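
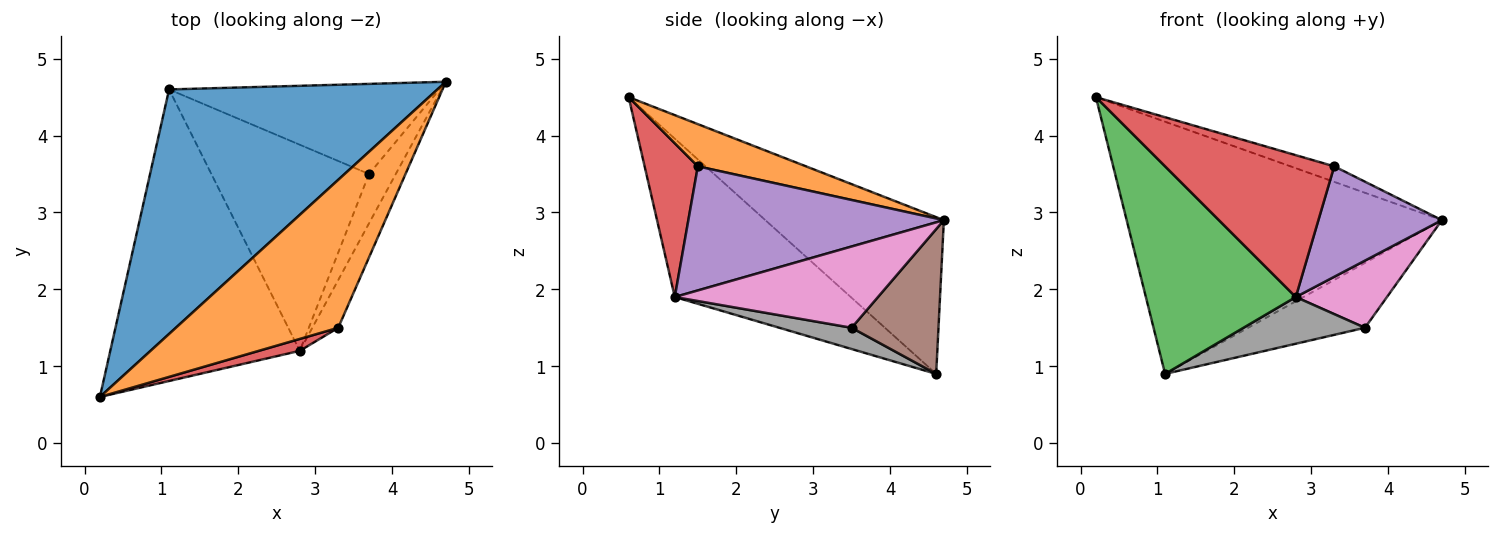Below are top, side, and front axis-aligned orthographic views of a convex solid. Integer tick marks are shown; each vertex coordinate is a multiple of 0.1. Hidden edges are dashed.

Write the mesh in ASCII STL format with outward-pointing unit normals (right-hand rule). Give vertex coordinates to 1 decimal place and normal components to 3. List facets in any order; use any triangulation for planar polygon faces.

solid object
 facet normal -0.377 0.665 0.645
  outer loop
   vertex 1.1 4.6 0.9
   vertex 0.2 0.6 4.5
   vertex 4.7 4.7 2.9
  endloop
 endfacet
 facet normal 0.250 0.101 0.963
  outer loop
   vertex 3.3 1.5 3.6
   vertex 4.7 4.7 2.9
   vertex 0.2 0.6 4.5
  endloop
 endfacet
 facet normal -0.563 -0.479 -0.673
  outer loop
   vertex 2.8 1.2 1.9
   vertex 0.2 0.6 4.5
   vertex 1.1 4.6 0.9
  endloop
 endfacet
 facet normal 0.299 -0.951 0.080
  outer loop
   vertex 2.8 1.2 1.9
   vertex 3.3 1.5 3.6
   vertex 0.2 0.6 4.5
  endloop
 endfacet
 facet normal 0.885 -0.428 -0.185
  outer loop
   vertex 2.8 1.2 1.9
   vertex 4.7 4.7 2.9
   vertex 3.3 1.5 3.6
  endloop
 endfacet
 facet normal 0.399 0.536 -0.744
  outer loop
   vertex 3.7 3.5 1.5
   vertex 1.1 4.6 0.9
   vertex 4.7 4.7 2.9
  endloop
 endfacet
 facet normal 0.874 -0.392 -0.288
  outer loop
   vertex 3.7 3.5 1.5
   vertex 4.7 4.7 2.9
   vertex 2.8 1.2 1.9
  endloop
 endfacet
 facet normal 0.130 -0.219 -0.967
  outer loop
   vertex 3.7 3.5 1.5
   vertex 2.8 1.2 1.9
   vertex 1.1 4.6 0.9
  endloop
 endfacet
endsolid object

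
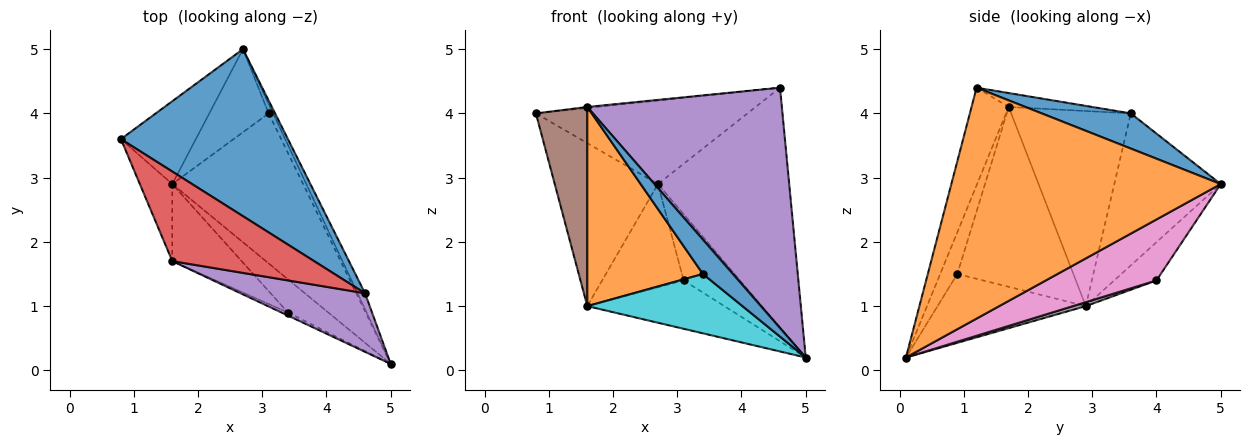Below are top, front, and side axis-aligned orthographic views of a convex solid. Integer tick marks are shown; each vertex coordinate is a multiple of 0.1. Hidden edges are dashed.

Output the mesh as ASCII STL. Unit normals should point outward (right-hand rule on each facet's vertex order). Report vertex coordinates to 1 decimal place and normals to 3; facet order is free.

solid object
 facet normal 0.185 0.439 0.879
  outer loop
   vertex 4.6 1.2 4.4
   vertex 2.7 5.0 2.9
   vertex 0.8 3.6 4.0
  endloop
 endfacet
 facet normal 0.899 0.438 -0.029
  outer loop
   vertex 4.6 1.2 4.4
   vertex 5.0 0.1 0.2
   vertex 2.7 5.0 2.9
  endloop
 endfacet
 facet normal -0.677 0.656 -0.334
  outer loop
   vertex 1.6 2.9 1.0
   vertex 0.8 3.6 4.0
   vertex 2.7 5.0 2.9
  endloop
 endfacet
 facet normal -0.098 0.011 0.995
  outer loop
   vertex 1.6 1.7 4.1
   vertex 4.6 1.2 4.4
   vertex 0.8 3.6 4.0
  endloop
 endfacet
 facet normal -0.182 -0.955 0.233
  outer loop
   vertex 1.6 1.7 4.1
   vertex 5.0 0.1 0.2
   vertex 4.6 1.2 4.4
  endloop
 endfacet
 facet normal -0.908 -0.390 -0.151
  outer loop
   vertex 1.6 1.7 4.1
   vertex 0.8 3.6 4.0
   vertex 1.6 2.9 1.0
  endloop
 endfacet
 facet normal 0.889 0.453 -0.065
  outer loop
   vertex 3.1 4.0 1.4
   vertex 2.7 5.0 2.9
   vertex 5.0 0.1 0.2
  endloop
 endfacet
 facet normal 0.029 0.307 -0.951
  outer loop
   vertex 3.1 4.0 1.4
   vertex 5.0 0.1 0.2
   vertex 1.6 2.9 1.0
  endloop
 endfacet
 facet normal -0.375 0.722 -0.581
  outer loop
   vertex 3.1 4.0 1.4
   vertex 1.6 2.9 1.0
   vertex 2.7 5.0 2.9
  endloop
 endfacet
 facet normal -0.640 -0.670 -0.376
  outer loop
   vertex 3.4 0.9 1.5
   vertex 1.6 2.9 1.0
   vertex 5.0 0.1 0.2
  endloop
 endfacet
 facet normal -0.495 -0.866 -0.076
  outer loop
   vertex 3.4 0.9 1.5
   vertex 5.0 0.1 0.2
   vertex 1.6 1.7 4.1
  endloop
 endfacet
 facet normal -0.683 -0.681 -0.264
  outer loop
   vertex 3.4 0.9 1.5
   vertex 1.6 1.7 4.1
   vertex 1.6 2.9 1.0
  endloop
 endfacet
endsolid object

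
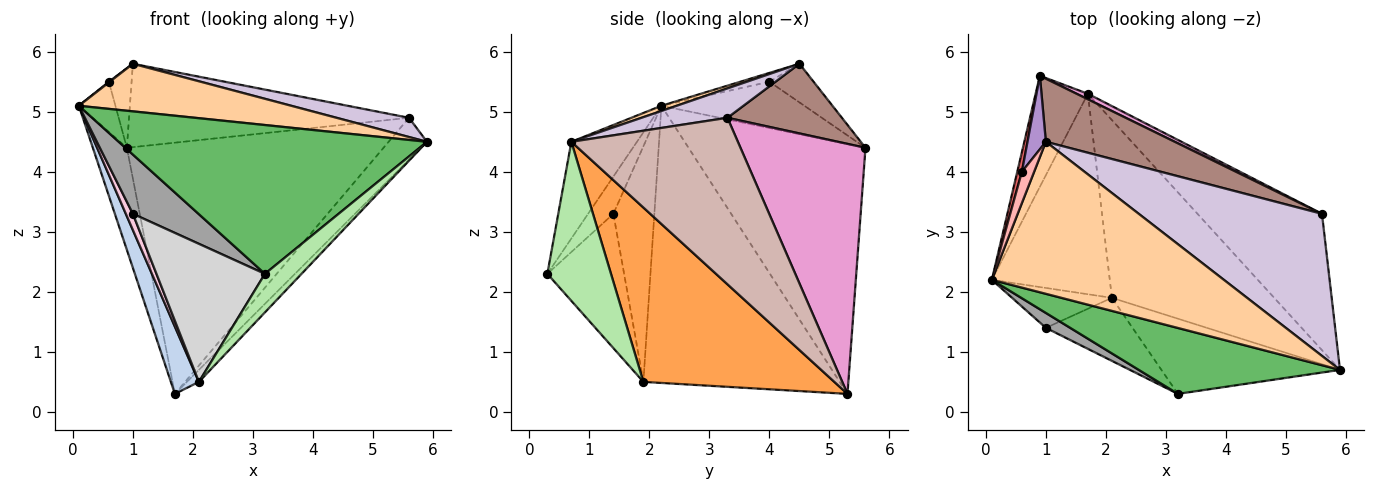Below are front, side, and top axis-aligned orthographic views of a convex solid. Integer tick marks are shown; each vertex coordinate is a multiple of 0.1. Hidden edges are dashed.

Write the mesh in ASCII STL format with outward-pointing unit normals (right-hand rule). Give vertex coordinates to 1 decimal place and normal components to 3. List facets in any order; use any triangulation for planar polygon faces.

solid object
 facet normal -0.962 0.185 -0.201
  outer loop
   vertex 1.7 5.3 0.3
   vertex 0.1 2.2 5.1
   vertex 0.9 5.6 4.4
  endloop
 endfacet
 facet normal -0.912 -0.130 -0.388
  outer loop
   vertex 2.1 1.9 0.5
   vertex 0.1 2.2 5.1
   vertex 1.7 5.3 0.3
  endloop
 endfacet
 facet normal 0.731 0.046 -0.681
  outer loop
   vertex 2.1 1.9 0.5
   vertex 1.7 5.3 0.3
   vertex 5.9 0.7 4.5
  endloop
 endfacet
 facet normal 0.021 -0.299 0.954
  outer loop
   vertex 1.0 4.5 5.8
   vertex 0.1 2.2 5.1
   vertex 5.9 0.7 4.5
  endloop
 endfacet
 facet normal -0.191 -0.897 0.398
  outer loop
   vertex 3.2 0.3 2.3
   vertex 5.9 0.7 4.5
   vertex 0.1 2.2 5.1
  endloop
 endfacet
 facet normal 0.621 -0.357 -0.697
  outer loop
   vertex 3.2 0.3 2.3
   vertex 2.1 1.9 0.5
   vertex 5.9 0.7 4.5
  endloop
 endfacet
 facet normal -0.964 0.247 0.096
  outer loop
   vertex 0.6 4.0 5.5
   vertex 0.9 5.6 4.4
   vertex 0.1 2.2 5.1
  endloop
 endfacet
 facet normal -0.586 -0.017 0.810
  outer loop
   vertex 0.6 4.0 5.5
   vertex 0.1 2.2 5.1
   vertex 1.0 4.5 5.8
  endloop
 endfacet
 facet normal -0.819 0.421 0.390
  outer loop
   vertex 0.6 4.0 5.5
   vertex 1.0 4.5 5.8
   vertex 0.9 5.6 4.4
  endloop
 endfacet
 facet normal 0.157 -0.132 0.979
  outer loop
   vertex 5.6 3.3 4.9
   vertex 1.0 4.5 5.8
   vertex 5.9 0.7 4.5
  endloop
 endfacet
 facet normal 0.310 0.758 0.574
  outer loop
   vertex 5.6 3.3 4.9
   vertex 0.9 5.6 4.4
   vertex 1.0 4.5 5.8
  endloop
 endfacet
 facet normal 0.788 0.181 -0.589
  outer loop
   vertex 5.6 3.3 4.9
   vertex 5.9 0.7 4.5
   vertex 1.7 5.3 0.3
  endloop
 endfacet
 facet normal 0.438 0.899 0.020
  outer loop
   vertex 5.6 3.3 4.9
   vertex 1.7 5.3 0.3
   vertex 0.9 5.6 4.4
  endloop
 endfacet
 facet normal -0.909 -0.156 -0.385
  outer loop
   vertex 1.0 1.4 3.3
   vertex 0.1 2.2 5.1
   vertex 2.1 1.9 0.5
  endloop
 endfacet
 facet normal -0.350 -0.908 0.229
  outer loop
   vertex 1.0 1.4 3.3
   vertex 3.2 0.3 2.3
   vertex 0.1 2.2 5.1
  endloop
 endfacet
 facet normal -0.541 -0.765 -0.349
  outer loop
   vertex 1.0 1.4 3.3
   vertex 2.1 1.9 0.5
   vertex 3.2 0.3 2.3
  endloop
 endfacet
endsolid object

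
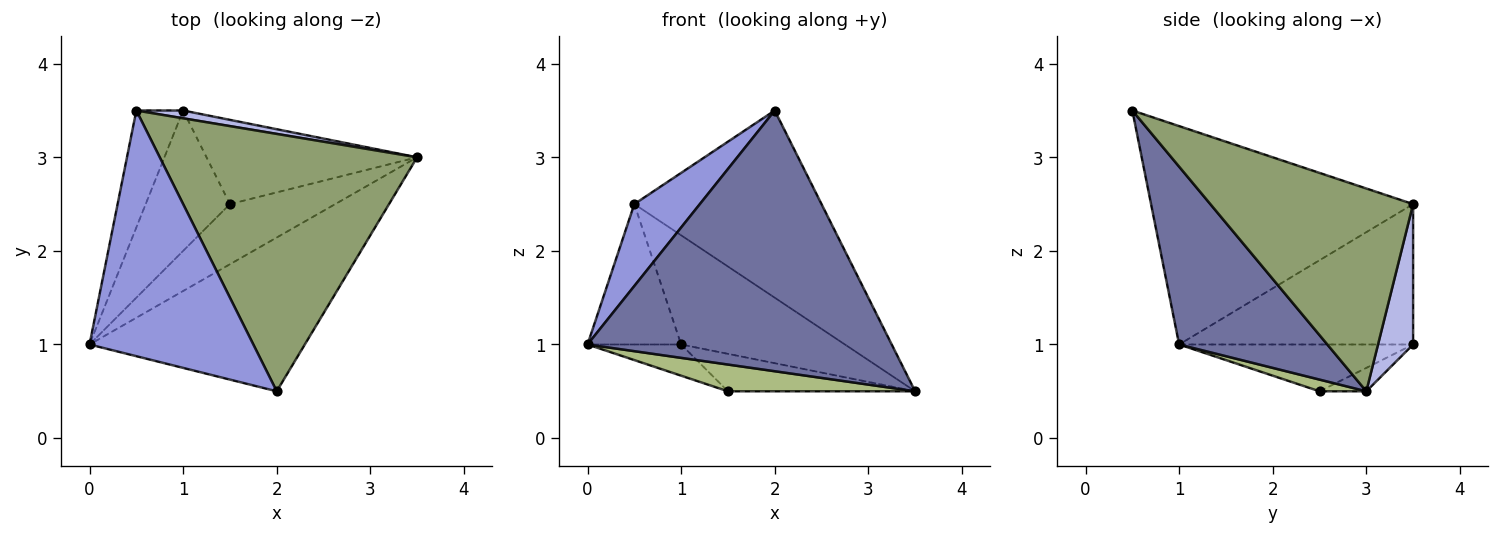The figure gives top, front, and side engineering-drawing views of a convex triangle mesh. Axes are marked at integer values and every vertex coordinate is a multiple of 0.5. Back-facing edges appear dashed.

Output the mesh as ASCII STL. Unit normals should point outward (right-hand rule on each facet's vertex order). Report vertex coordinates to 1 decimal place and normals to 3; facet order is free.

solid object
 facet normal 0.387 -0.794 -0.468
  outer loop
   vertex 2.0 0.5 3.5
   vertex 0.0 1.0 1.0
   vertex 3.5 3.0 0.5
  endloop
 endfacet
 facet normal -0.887 0.355 -0.296
  outer loop
   vertex 0.5 3.5 2.5
   vertex 1.0 3.5 1.0
   vertex 0.0 1.0 1.0
  endloop
 endfacet
 facet normal -0.784 -0.196 0.588
  outer loop
   vertex 0.5 3.5 2.5
   vertex 0.0 1.0 1.0
   vertex 2.0 0.5 3.5
  endloop
 endfacet
 facet normal 0.209 0.975 0.070
  outer loop
   vertex 0.5 3.5 2.5
   vertex 3.5 3.0 0.5
   vertex 1.0 3.5 1.0
  endloop
 endfacet
 facet normal 0.537 0.496 0.682
  outer loop
   vertex 0.5 3.5 2.5
   vertex 2.0 0.5 3.5
   vertex 3.5 3.0 0.5
  endloop
 endfacet
 facet normal 0.101 -0.404 -0.909
  outer loop
   vertex 1.5 2.5 0.5
   vertex 3.5 3.0 0.5
   vertex 0.0 1.0 1.0
  endloop
 endfacet
 facet normal -0.477 0.191 -0.858
  outer loop
   vertex 1.5 2.5 0.5
   vertex 0.0 1.0 1.0
   vertex 1.0 3.5 1.0
  endloop
 endfacet
 facet normal -0.101 0.404 -0.909
  outer loop
   vertex 1.5 2.5 0.5
   vertex 1.0 3.5 1.0
   vertex 3.5 3.0 0.5
  endloop
 endfacet
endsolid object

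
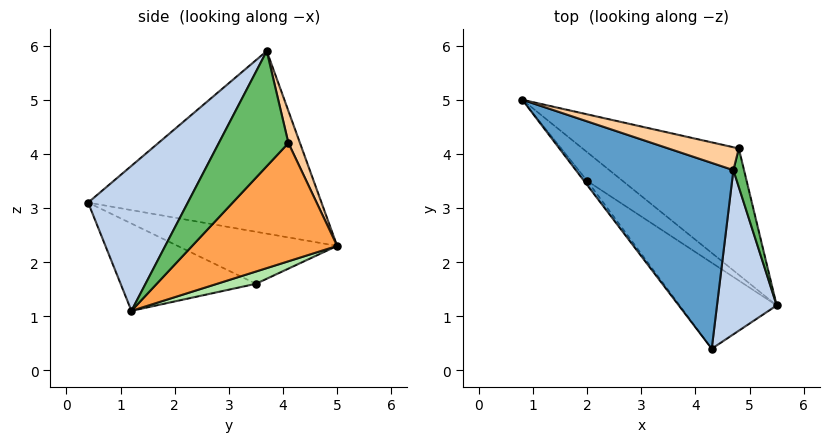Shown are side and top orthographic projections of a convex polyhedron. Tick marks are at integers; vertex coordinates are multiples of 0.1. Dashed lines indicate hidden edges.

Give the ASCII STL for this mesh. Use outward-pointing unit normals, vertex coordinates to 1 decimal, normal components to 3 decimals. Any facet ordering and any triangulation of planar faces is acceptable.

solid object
 facet normal -0.687 -0.420 0.593
  outer loop
   vertex 4.3 0.4 3.1
   vertex 4.7 3.7 5.9
   vertex 0.8 5.0 2.3
  endloop
 endfacet
 facet normal 0.848 -0.399 0.349
  outer loop
   vertex 4.3 0.4 3.1
   vertex 5.5 1.2 1.1
   vertex 4.7 3.7 5.9
  endloop
 endfacet
 facet normal 0.427 0.706 -0.564
  outer loop
   vertex 4.8 4.1 4.2
   vertex 5.5 1.2 1.1
   vertex 0.8 5.0 2.3
  endloop
 endfacet
 facet normal 0.106 0.966 0.234
  outer loop
   vertex 4.8 4.1 4.2
   vertex 0.8 5.0 2.3
   vertex 4.7 3.7 5.9
  endloop
 endfacet
 facet normal 0.986 0.141 0.091
  outer loop
   vertex 4.8 4.1 4.2
   vertex 4.7 3.7 5.9
   vertex 5.5 1.2 1.1
  endloop
 endfacet
 facet normal 0.267 0.575 -0.774
  outer loop
   vertex 2.0 3.5 1.6
   vertex 0.8 5.0 2.3
   vertex 5.5 1.2 1.1
  endloop
 endfacet
 facet normal -0.791 -0.610 -0.048
  outer loop
   vertex 2.0 3.5 1.6
   vertex 4.3 0.4 3.1
   vertex 0.8 5.0 2.3
  endloop
 endfacet
 facet normal -0.508 -0.650 -0.565
  outer loop
   vertex 2.0 3.5 1.6
   vertex 5.5 1.2 1.1
   vertex 4.3 0.4 3.1
  endloop
 endfacet
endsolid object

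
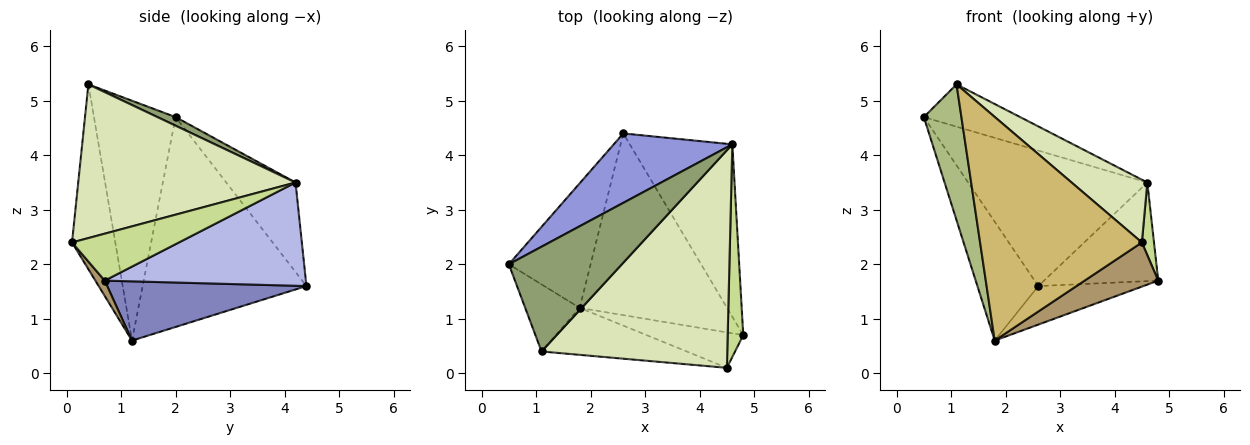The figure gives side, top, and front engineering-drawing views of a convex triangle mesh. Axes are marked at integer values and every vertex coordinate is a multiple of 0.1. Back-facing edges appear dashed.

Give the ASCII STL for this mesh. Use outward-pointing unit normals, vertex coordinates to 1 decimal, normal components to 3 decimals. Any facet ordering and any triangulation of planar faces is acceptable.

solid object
 facet normal -0.880 0.327 -0.343
  outer loop
   vertex 1.8 1.2 0.6
   vertex 0.5 2.0 4.7
   vertex 2.6 4.4 1.6
  endloop
 endfacet
 facet normal 0.366 0.193 -0.910
  outer loop
   vertex 1.8 1.2 0.6
   vertex 2.6 4.4 1.6
   vertex 4.8 0.7 1.7
  endloop
 endfacet
 facet normal -0.325 0.842 0.431
  outer loop
   vertex 4.6 4.2 3.5
   vertex 2.6 4.4 1.6
   vertex 0.5 2.0 4.7
  endloop
 endfacet
 facet normal 0.658 0.374 -0.654
  outer loop
   vertex 4.6 4.2 3.5
   vertex 4.8 0.7 1.7
   vertex 2.6 4.4 1.6
  endloop
 endfacet
 facet normal 0.070 0.373 0.925
  outer loop
   vertex 1.1 0.4 5.3
   vertex 4.6 4.2 3.5
   vertex 0.5 2.0 4.7
  endloop
 endfacet
 facet normal -0.890 -0.409 -0.202
  outer loop
   vertex 1.1 0.4 5.3
   vertex 0.5 2.0 4.7
   vertex 1.8 1.2 0.6
  endloop
 endfacet
 facet normal 0.944 -0.107 0.313
  outer loop
   vertex 4.5 0.1 2.4
   vertex 4.8 0.7 1.7
   vertex 4.6 4.2 3.5
  endloop
 endfacet
 facet normal 0.622 -0.217 0.752
  outer loop
   vertex 4.5 0.1 2.4
   vertex 4.6 4.2 3.5
   vertex 1.1 0.4 5.3
  endloop
 endfacet
 facet normal 0.099 -0.776 -0.623
  outer loop
   vertex 4.5 0.1 2.4
   vertex 1.8 1.2 0.6
   vertex 4.8 0.7 1.7
  endloop
 endfacet
 facet normal -0.253 -0.947 -0.199
  outer loop
   vertex 4.5 0.1 2.4
   vertex 1.1 0.4 5.3
   vertex 1.8 1.2 0.6
  endloop
 endfacet
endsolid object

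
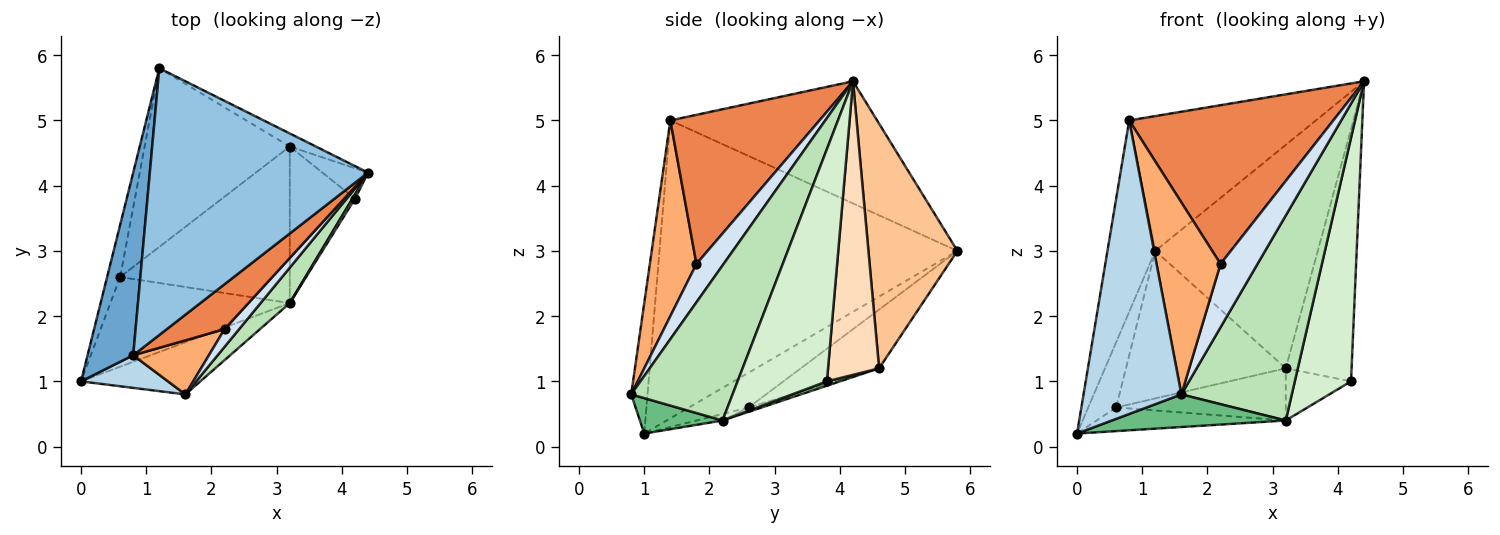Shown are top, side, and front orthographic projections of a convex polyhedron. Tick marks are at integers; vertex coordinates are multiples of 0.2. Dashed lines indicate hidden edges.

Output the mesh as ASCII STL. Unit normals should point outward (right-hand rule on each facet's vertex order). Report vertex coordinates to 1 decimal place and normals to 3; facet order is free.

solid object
 facet normal -0.976 0.157 0.150
  outer loop
   vertex 0.8 1.4 5.0
   vertex 1.2 5.8 3.0
   vertex 0.0 1.0 0.2
  endloop
 endfacet
 facet normal -0.447 0.404 0.798
  outer loop
   vertex 0.8 1.4 5.0
   vertex 4.4 4.2 5.6
   vertex 1.2 5.8 3.0
  endloop
 endfacet
 facet normal -0.163 -0.981 0.109
  outer loop
   vertex 0.8 1.4 5.0
   vertex 0.0 1.0 0.2
   vertex 1.6 0.8 0.8
  endloop
 endfacet
 facet normal 0.578 -0.786 0.220
  outer loop
   vertex 2.2 1.8 2.8
   vertex 1.6 0.8 0.8
   vertex 4.4 4.2 5.6
  endloop
 endfacet
 facet normal 0.575 -0.787 0.223
  outer loop
   vertex 2.2 1.8 2.8
   vertex 4.4 4.2 5.6
   vertex 0.8 1.4 5.0
  endloop
 endfacet
 facet normal 0.574 -0.788 0.222
  outer loop
   vertex 2.2 1.8 2.8
   vertex 0.8 1.4 5.0
   vertex 1.6 0.8 0.8
  endloop
 endfacet
 facet normal 0.480 0.876 -0.051
  outer loop
   vertex 3.2 4.6 1.2
   vertex 1.2 5.8 3.0
   vertex 4.4 4.2 5.6
  endloop
 endfacet
 facet normal 0.610 0.787 -0.095
  outer loop
   vertex 3.2 4.6 1.2
   vertex 4.4 4.2 5.6
   vertex 4.2 3.8 1.0
  endloop
 endfacet
 facet normal 0.244 -0.514 -0.822
  outer loop
   vertex 3.2 2.2 0.4
   vertex 1.6 0.8 0.8
   vertex 0.0 1.0 0.2
  endloop
 endfacet
 facet normal 0.063 0.316 -0.947
  outer loop
   vertex 3.2 2.2 0.4
   vertex 3.2 4.6 1.2
   vertex 4.2 3.8 1.0
  endloop
 endfacet
 facet normal 0.671 -0.731 0.126
  outer loop
   vertex 3.2 2.2 0.4
   vertex 4.4 4.2 5.6
   vertex 1.6 0.8 0.8
  endloop
 endfacet
 facet normal 0.846 -0.533 0.010
  outer loop
   vertex 3.2 2.2 0.4
   vertex 4.2 3.8 1.0
   vertex 4.4 4.2 5.6
  endloop
 endfacet
 facet normal -0.035 0.255 -0.966
  outer loop
   vertex 0.6 2.6 0.6
   vertex 3.2 2.2 0.4
   vertex 0.0 1.0 0.2
  endloop
 endfacet
 facet normal -0.024 0.316 -0.948
  outer loop
   vertex 0.6 2.6 0.6
   vertex 3.2 4.6 1.2
   vertex 3.2 2.2 0.4
  endloop
 endfacet
 facet normal -0.857 0.402 -0.322
  outer loop
   vertex 0.6 2.6 0.6
   vertex 0.0 1.0 0.2
   vertex 1.2 5.8 3.0
  endloop
 endfacet
 facet normal -0.298 0.608 -0.736
  outer loop
   vertex 0.6 2.6 0.6
   vertex 1.2 5.8 3.0
   vertex 3.2 4.6 1.2
  endloop
 endfacet
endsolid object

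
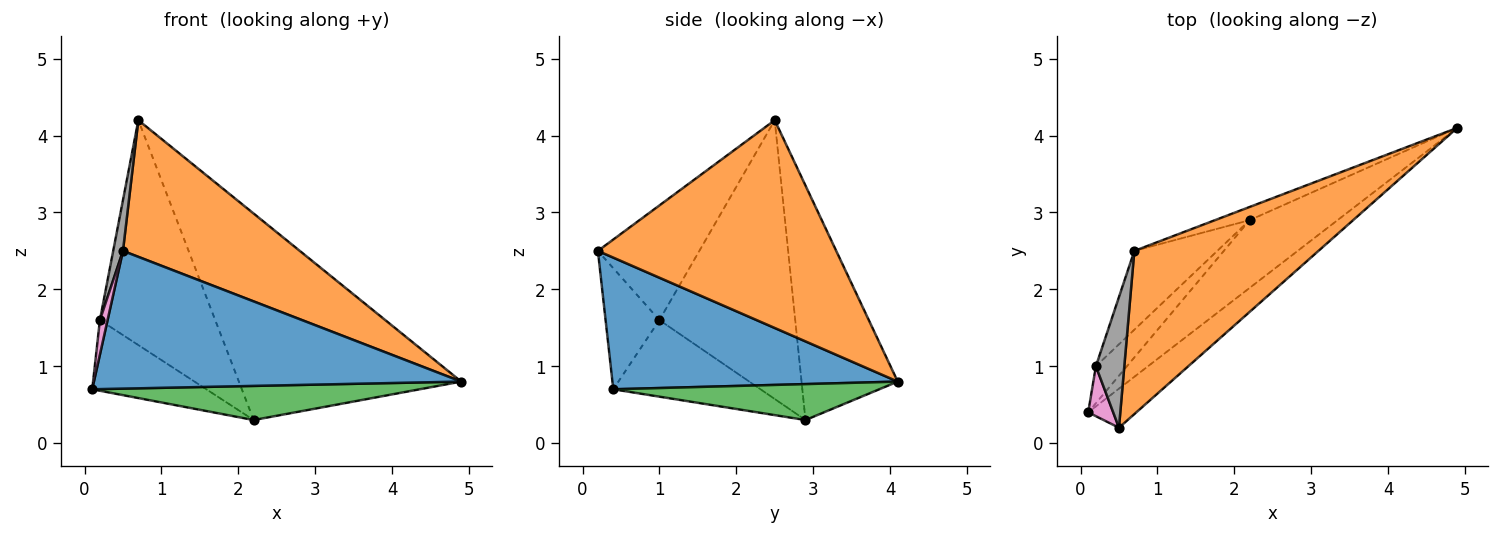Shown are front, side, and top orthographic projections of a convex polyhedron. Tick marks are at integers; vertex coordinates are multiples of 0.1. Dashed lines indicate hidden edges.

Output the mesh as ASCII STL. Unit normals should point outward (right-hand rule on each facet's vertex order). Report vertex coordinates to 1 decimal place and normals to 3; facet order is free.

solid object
 facet normal 0.599 -0.771 -0.219
  outer loop
   vertex 0.5 0.2 2.5
   vertex 0.1 0.4 0.7
   vertex 4.9 4.1 0.8
  endloop
 endfacet
 facet normal 0.654 -0.485 0.580
  outer loop
   vertex 0.5 0.2 2.5
   vertex 4.9 4.1 0.8
   vertex 0.7 2.5 4.2
  endloop
 endfacet
 facet normal 0.343 -0.422 -0.839
  outer loop
   vertex 2.2 2.9 0.3
   vertex 4.9 4.1 0.8
   vertex 0.1 0.4 0.7
  endloop
 endfacet
 facet normal -0.396 0.916 -0.058
  outer loop
   vertex 2.2 2.9 0.3
   vertex 0.7 2.5 4.2
   vertex 4.9 4.1 0.8
  endloop
 endfacet
 facet normal -0.753 0.583 -0.305
  outer loop
   vertex 0.2 1.0 1.6
   vertex 2.2 2.9 0.3
   vertex 0.1 0.4 0.7
  endloop
 endfacet
 facet normal -0.743 0.631 -0.221
  outer loop
   vertex 0.2 1.0 1.6
   vertex 0.7 2.5 4.2
   vertex 2.2 2.9 0.3
  endloop
 endfacet
 facet normal -0.970 -0.139 0.200
  outer loop
   vertex 0.2 1.0 1.6
   vertex 0.1 0.4 0.7
   vertex 0.5 0.2 2.5
  endloop
 endfacet
 facet normal -0.966 -0.093 0.239
  outer loop
   vertex 0.2 1.0 1.6
   vertex 0.5 0.2 2.5
   vertex 0.7 2.5 4.2
  endloop
 endfacet
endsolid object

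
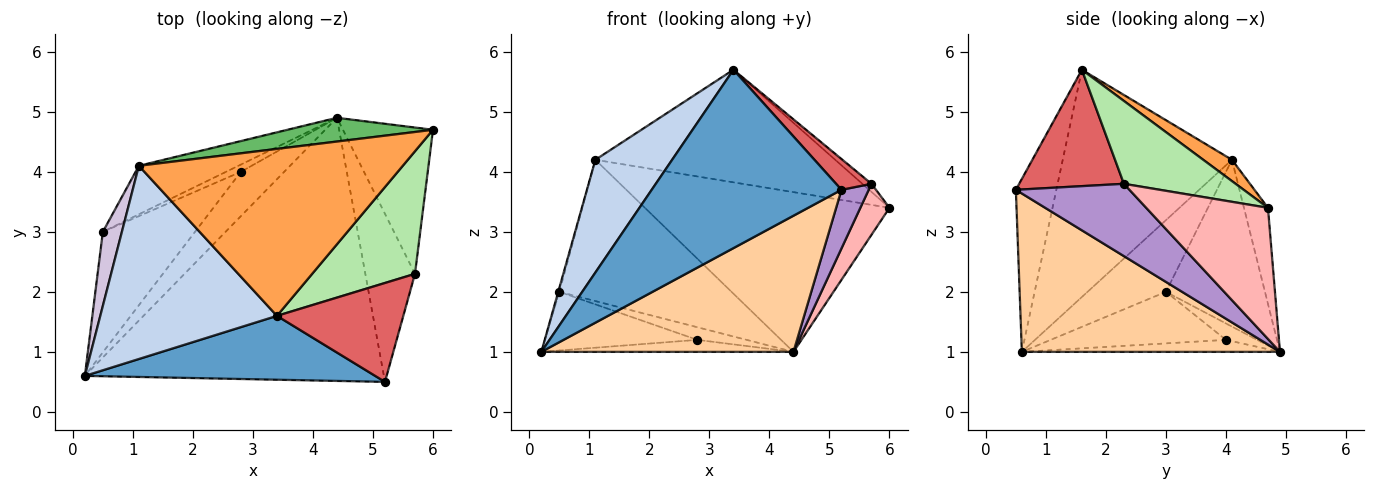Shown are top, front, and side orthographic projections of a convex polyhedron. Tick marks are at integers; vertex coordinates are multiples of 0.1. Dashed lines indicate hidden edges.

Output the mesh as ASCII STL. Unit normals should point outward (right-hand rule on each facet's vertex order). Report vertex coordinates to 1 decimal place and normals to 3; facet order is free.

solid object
 facet normal -0.197 -0.923 0.330
  outer loop
   vertex 3.4 1.6 5.7
   vertex 0.2 0.6 1.0
   vertex 5.2 0.5 3.7
  endloop
 endfacet
 facet normal -0.743 -0.337 0.578
  outer loop
   vertex 1.1 4.1 4.2
   vertex 0.2 0.6 1.0
   vertex 3.4 1.6 5.7
  endloop
 endfacet
 facet normal 0.067 0.558 0.827
  outer loop
   vertex 1.1 4.1 4.2
   vertex 3.4 1.6 5.7
   vertex 6.0 4.7 3.4
  endloop
 endfacet
 facet normal 0.426 -0.416 -0.804
  outer loop
   vertex 4.4 4.9 1.0
   vertex 5.2 0.5 3.7
   vertex 0.2 0.6 1.0
  endloop
 endfacet
 facet normal -0.097 0.984 0.146
  outer loop
   vertex 4.4 4.9 1.0
   vertex 1.1 4.1 4.2
   vertex 6.0 4.7 3.4
  endloop
 endfacet
 facet normal 0.627 0.051 0.778
  outer loop
   vertex 5.7 2.3 3.8
   vertex 6.0 4.7 3.4
   vertex 3.4 1.6 5.7
  endloop
 endfacet
 facet normal 0.660 -0.223 0.717
  outer loop
   vertex 5.7 2.3 3.8
   vertex 3.4 1.6 5.7
   vertex 5.2 0.5 3.7
  endloop
 endfacet
 facet normal 0.809 -0.194 -0.555
  outer loop
   vertex 5.7 2.3 3.8
   vertex 4.4 4.9 1.0
   vertex 6.0 4.7 3.4
  endloop
 endfacet
 facet normal 0.809 -0.194 -0.555
  outer loop
   vertex 5.7 2.3 3.8
   vertex 5.2 0.5 3.7
   vertex 4.4 4.9 1.0
  endloop
 endfacet
 facet normal -0.966 0.014 0.257
  outer loop
   vertex 0.5 3.0 2.0
   vertex 0.2 0.6 1.0
   vertex 1.1 4.1 4.2
  endloop
 endfacet
 facet normal -0.478 0.831 -0.285
  outer loop
   vertex 0.5 3.0 2.0
   vertex 1.1 4.1 4.2
   vertex 4.4 4.9 1.0
  endloop
 endfacet
 facet normal -0.259 0.253 -0.932
  outer loop
   vertex 2.8 4.0 1.2
   vertex 4.4 4.9 1.0
   vertex 0.2 0.6 1.0
  endloop
 endfacet
 facet normal -0.449 0.391 -0.803
  outer loop
   vertex 2.8 4.0 1.2
   vertex 0.2 0.6 1.0
   vertex 0.5 3.0 2.0
  endloop
 endfacet
 facet normal -0.482 0.760 -0.436
  outer loop
   vertex 2.8 4.0 1.2
   vertex 0.5 3.0 2.0
   vertex 4.4 4.9 1.0
  endloop
 endfacet
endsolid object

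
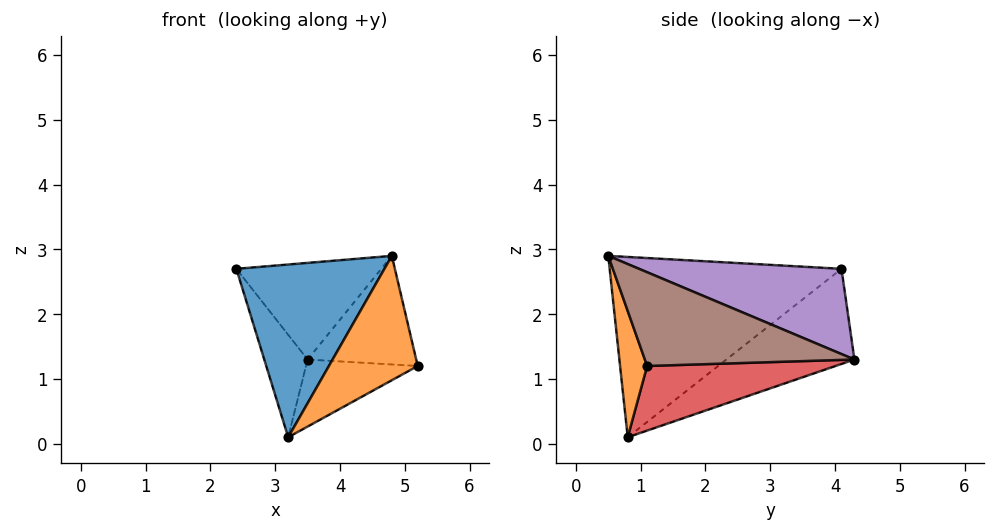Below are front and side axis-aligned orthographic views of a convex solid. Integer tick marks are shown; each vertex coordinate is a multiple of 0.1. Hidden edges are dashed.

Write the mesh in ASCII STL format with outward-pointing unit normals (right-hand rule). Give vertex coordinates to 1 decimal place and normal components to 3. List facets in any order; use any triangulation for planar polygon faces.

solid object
 facet normal -0.776 -0.496 0.390
  outer loop
   vertex 4.8 0.5 2.9
   vertex 2.4 4.1 2.7
   vertex 3.2 0.8 0.1
  endloop
 endfacet
 facet normal 0.281 -0.924 -0.260
  outer loop
   vertex 4.8 0.5 2.9
   vertex 3.2 0.8 0.1
   vertex 5.2 1.1 1.2
  endloop
 endfacet
 facet normal -0.777 0.263 -0.573
  outer loop
   vertex 3.5 4.3 1.3
   vertex 3.2 0.8 0.1
   vertex 2.4 4.1 2.7
  endloop
 endfacet
 facet normal 0.436 0.258 -0.862
  outer loop
   vertex 3.5 4.3 1.3
   vertex 5.2 1.1 1.2
   vertex 3.2 0.8 0.1
  endloop
 endfacet
 facet normal 0.659 0.472 0.585
  outer loop
   vertex 3.5 4.3 1.3
   vertex 2.4 4.1 2.7
   vertex 4.8 0.5 2.9
  endloop
 endfacet
 facet normal 0.832 0.431 0.348
  outer loop
   vertex 3.5 4.3 1.3
   vertex 4.8 0.5 2.9
   vertex 5.2 1.1 1.2
  endloop
 endfacet
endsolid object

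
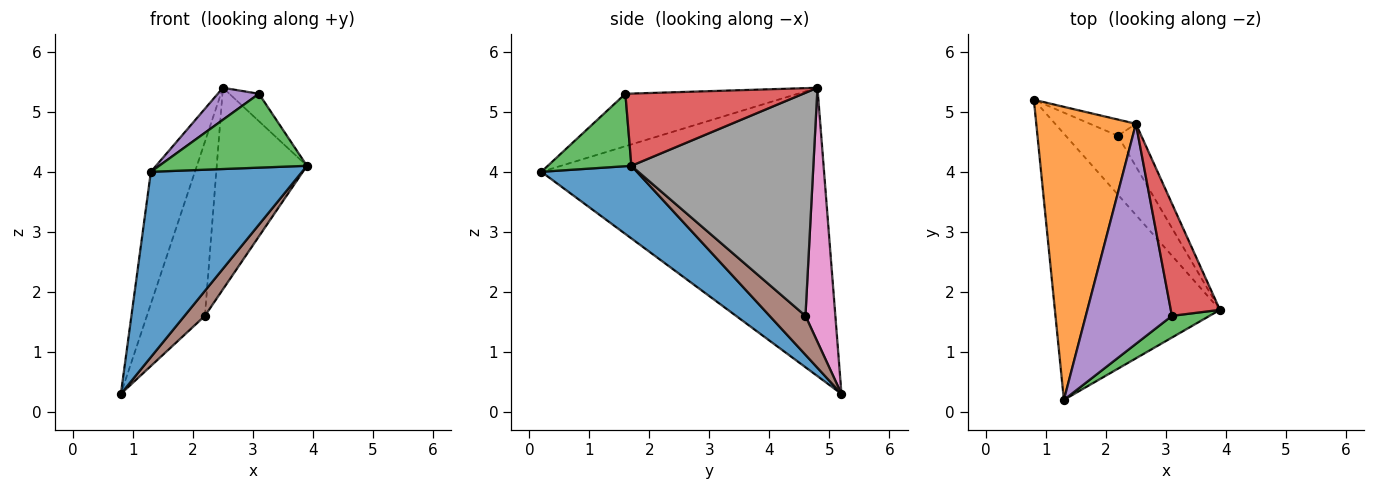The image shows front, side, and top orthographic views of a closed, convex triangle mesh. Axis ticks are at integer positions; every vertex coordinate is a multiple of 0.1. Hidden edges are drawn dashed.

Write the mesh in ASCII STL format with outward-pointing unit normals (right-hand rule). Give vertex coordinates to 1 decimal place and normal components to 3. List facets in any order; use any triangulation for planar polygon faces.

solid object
 facet normal 0.340 -0.537 -0.772
  outer loop
   vertex 1.3 0.2 4.0
   vertex 0.8 5.2 0.3
   vertex 3.9 1.7 4.1
  endloop
 endfacet
 facet normal -0.935 0.146 0.323
  outer loop
   vertex 2.5 4.8 5.4
   vertex 0.8 5.2 0.3
   vertex 1.3 0.2 4.0
  endloop
 endfacet
 facet normal 0.477 -0.843 0.248
  outer loop
   vertex 3.1 1.6 5.3
   vertex 1.3 0.2 4.0
   vertex 3.9 1.7 4.1
  endloop
 endfacet
 facet normal 0.819 0.136 0.557
  outer loop
   vertex 3.1 1.6 5.3
   vertex 3.9 1.7 4.1
   vertex 2.5 4.8 5.4
  endloop
 endfacet
 facet normal -0.516 -0.123 0.848
  outer loop
   vertex 3.1 1.6 5.3
   vertex 2.5 4.8 5.4
   vertex 1.3 0.2 4.0
  endloop
 endfacet
 facet normal 0.566 -0.322 -0.759
  outer loop
   vertex 2.2 4.6 1.6
   vertex 3.9 1.7 4.1
   vertex 0.8 5.2 0.3
  endloop
 endfacet
 facet normal 0.456 0.886 -0.083
  outer loop
   vertex 2.2 4.6 1.6
   vertex 0.8 5.2 0.3
   vertex 2.5 4.8 5.4
  endloop
 endfacet
 facet normal 0.892 0.442 -0.094
  outer loop
   vertex 2.2 4.6 1.6
   vertex 2.5 4.8 5.4
   vertex 3.9 1.7 4.1
  endloop
 endfacet
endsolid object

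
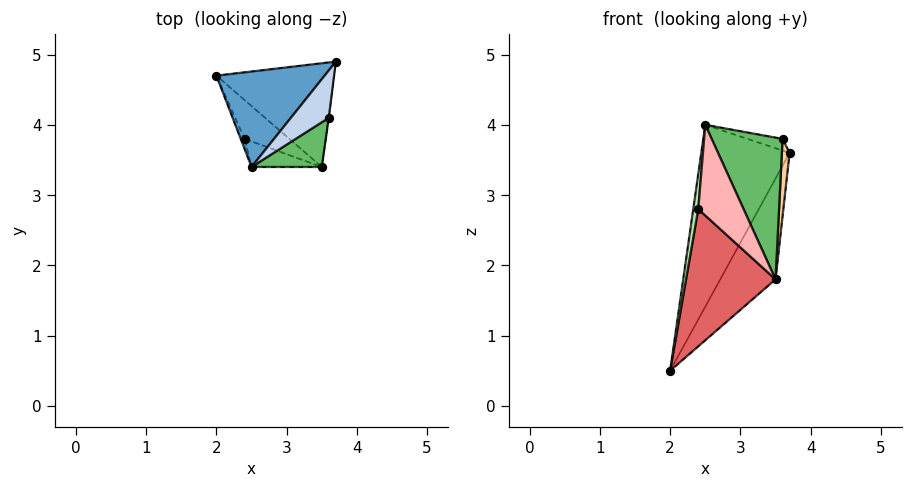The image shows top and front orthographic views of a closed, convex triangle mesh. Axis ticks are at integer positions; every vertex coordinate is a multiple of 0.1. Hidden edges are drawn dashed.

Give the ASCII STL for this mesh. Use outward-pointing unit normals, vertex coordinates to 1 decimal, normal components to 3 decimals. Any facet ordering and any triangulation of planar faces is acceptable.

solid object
 facet normal -0.689 0.641 0.337
  outer loop
   vertex 2.5 3.4 4.0
   vertex 3.7 4.9 3.6
   vertex 2.0 4.7 0.5
  endloop
 endfacet
 facet normal 0.024 0.240 0.971
  outer loop
   vertex 3.6 4.1 3.8
   vertex 3.7 4.9 3.6
   vertex 2.5 3.4 4.0
  endloop
 endfacet
 facet normal 0.775 0.441 -0.453
  outer loop
   vertex 3.5 3.4 1.8
   vertex 2.0 4.7 0.5
   vertex 3.7 4.9 3.6
  endloop
 endfacet
 facet normal 0.992 -0.125 -0.006
  outer loop
   vertex 3.5 3.4 1.8
   vertex 3.7 4.9 3.6
   vertex 3.6 4.1 3.8
  endloop
 endfacet
 facet normal 0.552 -0.795 0.251
  outer loop
   vertex 3.5 3.4 1.8
   vertex 3.6 4.1 3.8
   vertex 2.5 3.4 4.0
  endloop
 endfacet
 facet normal -0.525 -0.820 -0.230
  outer loop
   vertex 2.4 3.8 2.8
   vertex 2.5 3.4 4.0
   vertex 2.0 4.7 0.5
  endloop
 endfacet
 facet normal -0.513 -0.826 -0.234
  outer loop
   vertex 2.4 3.8 2.8
   vertex 2.0 4.7 0.5
   vertex 3.5 3.4 1.8
  endloop
 endfacet
 facet normal -0.512 -0.827 -0.233
  outer loop
   vertex 2.4 3.8 2.8
   vertex 3.5 3.4 1.8
   vertex 2.5 3.4 4.0
  endloop
 endfacet
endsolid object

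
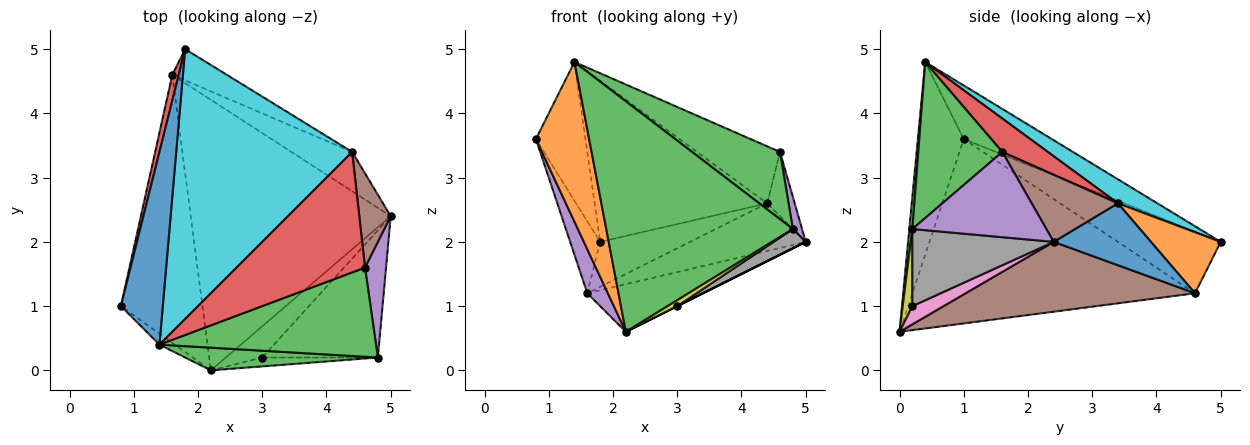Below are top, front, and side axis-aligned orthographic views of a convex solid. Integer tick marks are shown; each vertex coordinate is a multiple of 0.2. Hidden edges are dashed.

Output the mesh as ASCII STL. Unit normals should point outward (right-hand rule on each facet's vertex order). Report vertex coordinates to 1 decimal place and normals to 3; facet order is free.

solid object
 facet normal -0.720 0.405 0.563
  outer loop
   vertex 1.4 0.4 4.8
   vertex 1.8 5.0 2.0
   vertex 0.8 1.0 3.6
  endloop
 endfacet
 facet normal -0.652 -0.756 -0.052
  outer loop
   vertex 1.4 0.4 4.8
   vertex 0.8 1.0 3.6
   vertex 2.2 0.0 0.6
  endloop
 endfacet
 facet normal 0.016 -0.995 0.098
  outer loop
   vertex 1.4 0.4 4.8
   vertex 2.2 0.0 0.6
   vertex 4.8 0.2 2.2
  endloop
 endfacet
 facet normal -0.955 0.279 0.100
  outer loop
   vertex 1.6 4.6 1.2
   vertex 0.8 1.0 3.6
   vertex 1.8 5.0 2.0
  endloop
 endfacet
 facet normal -0.912 -0.066 -0.404
  outer loop
   vertex 1.6 4.6 1.2
   vertex 2.2 0.0 0.6
   vertex 0.8 1.0 3.6
  endloop
 endfacet
 facet normal 0.325 0.164 -0.931
  outer loop
   vertex 1.6 4.6 1.2
   vertex 5.0 2.4 2.0
   vertex 2.2 0.0 0.6
  endloop
 endfacet
 facet normal 0.447 0.000 -0.894
  outer loop
   vertex 3.0 0.2 1.0
   vertex 2.2 0.0 0.6
   vertex 5.0 2.4 2.0
  endloop
 endfacet
 facet normal 0.550 -0.125 -0.826
  outer loop
   vertex 3.0 0.2 1.0
   vertex 5.0 2.4 2.0
   vertex 4.8 0.2 2.2
  endloop
 endfacet
 facet normal 0.485 -0.485 -0.728
  outer loop
   vertex 3.0 0.2 1.0
   vertex 4.8 0.2 2.2
   vertex 2.2 0.0 0.6
  endloop
 endfacet
 facet normal 0.116 0.509 0.853
  outer loop
   vertex 4.4 3.4 2.6
   vertex 1.8 5.0 2.0
   vertex 1.4 0.4 4.8
  endloop
 endfacet
 facet normal 0.544 0.647 -0.534
  outer loop
   vertex 4.4 3.4 2.6
   vertex 5.0 2.4 2.0
   vertex 1.6 4.6 1.2
  endloop
 endfacet
 facet normal 0.537 0.693 -0.481
  outer loop
   vertex 4.4 3.4 2.6
   vertex 1.6 4.6 1.2
   vertex 1.8 5.0 2.0
  endloop
 endfacet
 facet normal 0.499 -0.522 0.692
  outer loop
   vertex 4.6 1.6 3.4
   vertex 1.4 0.4 4.8
   vertex 4.8 0.2 2.2
  endloop
 endfacet
 facet normal 0.229 0.416 0.880
  outer loop
   vertex 4.6 1.6 3.4
   vertex 4.4 3.4 2.6
   vertex 1.4 0.4 4.8
  endloop
 endfacet
 facet normal 0.969 -0.066 0.239
  outer loop
   vertex 4.6 1.6 3.4
   vertex 4.8 0.2 2.2
   vertex 5.0 2.4 2.0
  endloop
 endfacet
 facet normal 0.870 0.278 0.407
  outer loop
   vertex 4.6 1.6 3.4
   vertex 5.0 2.4 2.0
   vertex 4.4 3.4 2.6
  endloop
 endfacet
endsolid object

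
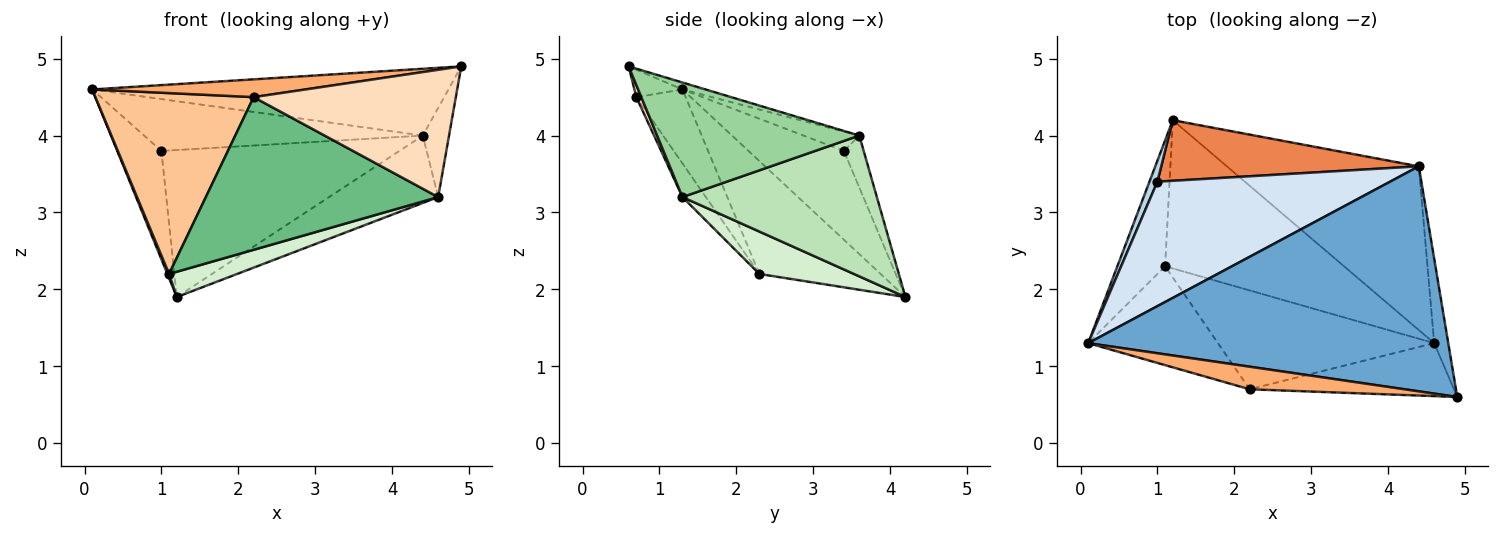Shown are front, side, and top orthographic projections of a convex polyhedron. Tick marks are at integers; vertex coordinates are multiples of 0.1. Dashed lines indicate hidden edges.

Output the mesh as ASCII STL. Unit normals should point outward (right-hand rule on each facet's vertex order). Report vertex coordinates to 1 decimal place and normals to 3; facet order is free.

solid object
 facet normal -0.018 0.284 0.959
  outer loop
   vertex 4.4 3.6 4.0
   vertex 0.1 1.3 4.6
   vertex 4.9 0.6 4.9
  endloop
 endfacet
 facet normal -0.921 -0.013 -0.389
  outer loop
   vertex 1.1 2.3 2.2
   vertex 0.1 1.3 4.6
   vertex 1.2 4.2 1.9
  endloop
 endfacet
 facet normal -0.905 0.419 0.081
  outer loop
   vertex 1.0 3.4 3.8
   vertex 1.2 4.2 1.9
   vertex 0.1 1.3 4.6
  endloop
 endfacet
 facet normal -0.077 0.383 0.920
  outer loop
   vertex 1.0 3.4 3.8
   vertex 0.1 1.3 4.6
   vertex 4.4 3.6 4.0
  endloop
 endfacet
 facet normal -0.077 0.922 0.380
  outer loop
   vertex 1.0 3.4 3.8
   vertex 4.4 3.6 4.0
   vertex 1.2 4.2 1.9
  endloop
 endfacet
 facet normal -0.138 -0.613 0.778
  outer loop
   vertex 2.2 0.7 4.5
   vertex 4.9 0.6 4.9
   vertex 0.1 1.3 4.6
  endloop
 endfacet
 facet normal -0.264 -0.846 -0.463
  outer loop
   vertex 2.2 0.7 4.5
   vertex 0.1 1.3 4.6
   vertex 1.1 2.3 2.2
  endloop
 endfacet
 facet normal 0.023 -0.923 -0.384
  outer loop
   vertex 4.6 1.3 3.2
   vertex 4.9 0.6 4.9
   vertex 2.2 0.7 4.5
  endloop
 endfacet
 facet normal -0.084 -0.836 -0.542
  outer loop
   vertex 4.6 1.3 3.2
   vertex 2.2 0.7 4.5
   vertex 1.1 2.3 2.2
  endloop
 endfacet
 facet normal 0.984 0.128 -0.121
  outer loop
   vertex 4.6 1.3 3.2
   vertex 4.4 3.6 4.0
   vertex 4.9 0.6 4.9
  endloop
 endfacet
 facet normal 0.561 0.315 -0.765
  outer loop
   vertex 4.6 1.3 3.2
   vertex 1.2 4.2 1.9
   vertex 4.4 3.6 4.0
  endloop
 endfacet
 facet normal 0.228 -0.164 -0.960
  outer loop
   vertex 4.6 1.3 3.2
   vertex 1.1 2.3 2.2
   vertex 1.2 4.2 1.9
  endloop
 endfacet
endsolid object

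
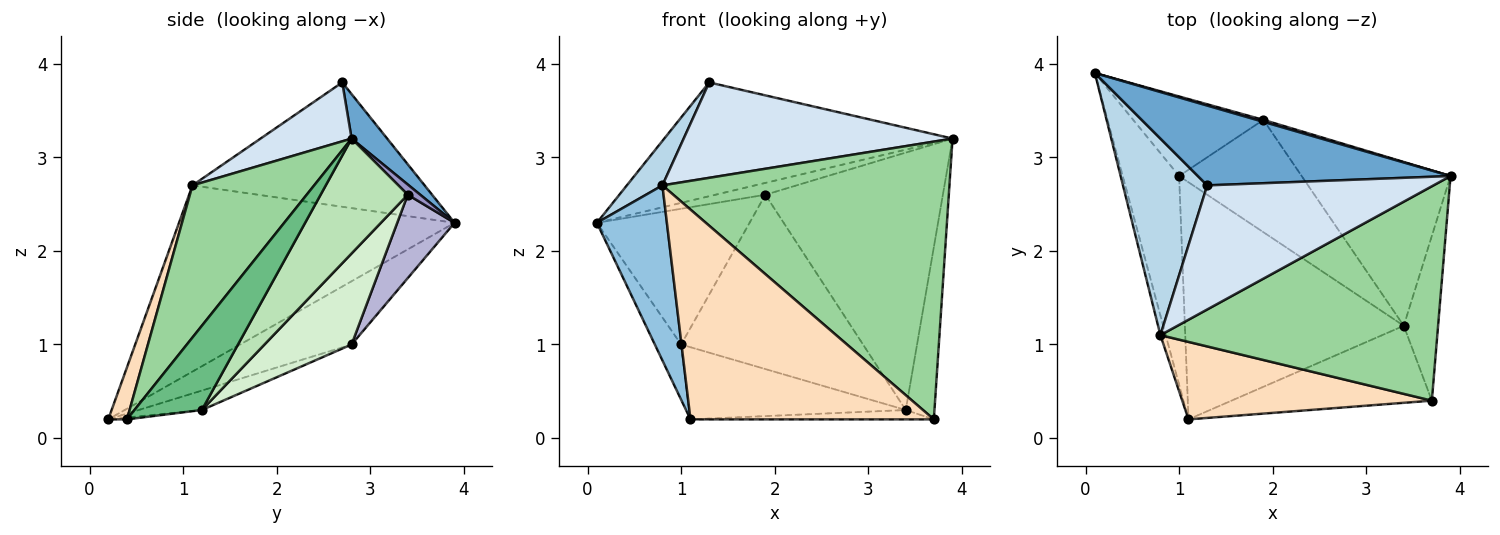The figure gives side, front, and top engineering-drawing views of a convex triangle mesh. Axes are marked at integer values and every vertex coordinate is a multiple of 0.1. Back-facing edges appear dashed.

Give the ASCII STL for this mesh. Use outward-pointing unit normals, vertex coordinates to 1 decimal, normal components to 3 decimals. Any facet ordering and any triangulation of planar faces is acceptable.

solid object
 facet normal 0.101 0.815 0.571
  outer loop
   vertex 1.3 2.7 3.8
   vertex 3.9 2.8 3.2
   vertex 0.1 3.9 2.3
  endloop
 endfacet
 facet normal -0.969 -0.246 -0.028
  outer loop
   vertex 0.8 1.1 2.7
   vertex 0.1 3.9 2.3
   vertex 1.1 0.2 0.2
  endloop
 endfacet
 facet normal -0.821 -0.126 0.556
  outer loop
   vertex 0.8 1.1 2.7
   vertex 1.3 2.7 3.8
   vertex 0.1 3.9 2.3
  endloop
 endfacet
 facet normal 0.202 -0.597 0.776
  outer loop
   vertex 0.8 1.1 2.7
   vertex 3.9 2.8 3.2
   vertex 1.3 2.7 3.8
  endloop
 endfacet
 facet normal -0.735 0.173 -0.656
  outer loop
   vertex 1.0 2.8 1.0
   vertex 1.1 0.2 0.2
   vertex 0.1 3.9 2.3
  endloop
 endfacet
 facet normal -0.085 0.290 -0.953
  outer loop
   vertex 1.0 2.8 1.0
   vertex 3.4 1.2 0.3
   vertex 1.1 0.2 0.2
  endloop
 endfacet
 facet normal -0.009 0.121 -0.993
  outer loop
   vertex 3.7 0.4 0.2
   vertex 1.1 0.2 0.2
   vertex 3.4 1.2 0.3
  endloop
 endfacet
 facet normal 0.072 -0.936 0.345
  outer loop
   vertex 3.7 0.4 0.2
   vertex 0.8 1.1 2.7
   vertex 1.1 0.2 0.2
  endloop
 endfacet
 facet normal 0.861 0.367 -0.351
  outer loop
   vertex 3.7 0.4 0.2
   vertex 3.4 1.2 0.3
   vertex 3.9 2.8 3.2
  endloop
 endfacet
 facet normal 0.318 -0.751 0.579
  outer loop
   vertex 3.7 0.4 0.2
   vertex 3.9 2.8 3.2
   vertex 0.8 1.1 2.7
  endloop
 endfacet
 facet normal 0.383 0.779 -0.496
  outer loop
   vertex 1.9 3.4 2.6
   vertex 3.9 2.8 3.2
   vertex 3.4 1.2 0.3
  endloop
 endfacet
 facet normal 0.373 0.780 -0.502
  outer loop
   vertex 1.9 3.4 2.6
   vertex 3.4 1.2 0.3
   vertex 1.0 2.8 1.0
  endloop
 endfacet
 facet normal 0.239 0.958 0.160
  outer loop
   vertex 1.9 3.4 2.6
   vertex 0.1 3.9 2.3
   vertex 3.9 2.8 3.2
  endloop
 endfacet
 facet normal 0.308 0.821 -0.481
  outer loop
   vertex 1.9 3.4 2.6
   vertex 1.0 2.8 1.0
   vertex 0.1 3.9 2.3
  endloop
 endfacet
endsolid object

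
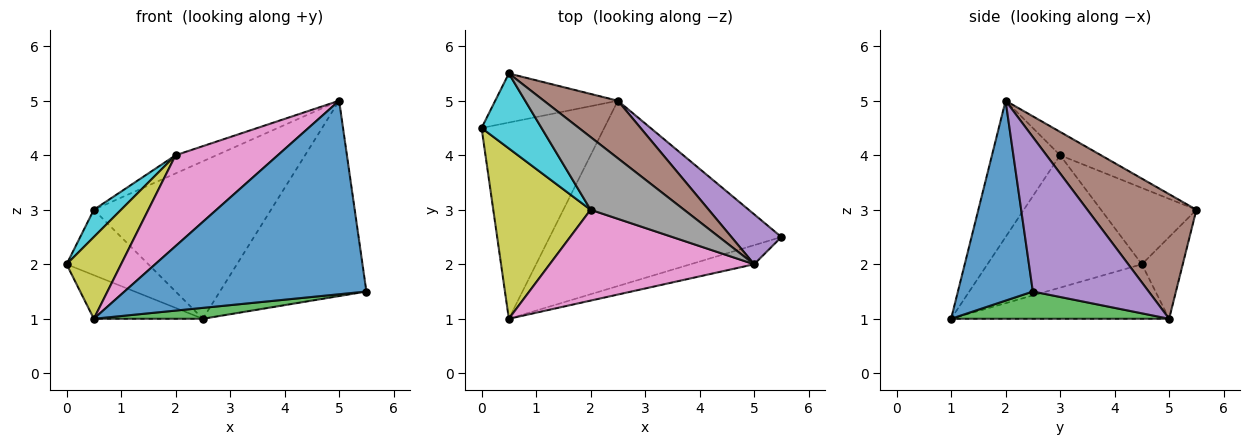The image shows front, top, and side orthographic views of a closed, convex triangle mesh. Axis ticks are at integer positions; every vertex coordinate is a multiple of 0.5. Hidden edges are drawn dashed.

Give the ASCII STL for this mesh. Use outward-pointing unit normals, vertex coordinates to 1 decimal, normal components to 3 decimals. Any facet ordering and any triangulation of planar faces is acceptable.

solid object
 facet normal 0.295 -0.951 -0.094
  outer loop
   vertex 5.0 2.0 5.0
   vertex 0.5 1.0 1.0
   vertex 5.5 2.5 1.5
  endloop
 endfacet
 facet normal -0.398 0.199 -0.896
  outer loop
   vertex 2.5 5.0 1.0
   vertex 0.5 1.0 1.0
   vertex 0.0 4.5 2.0
  endloop
 endfacet
 facet normal 0.117 -0.058 -0.991
  outer loop
   vertex 2.5 5.0 1.0
   vertex 5.5 2.5 1.5
   vertex 0.5 1.0 1.0
  endloop
 endfacet
 facet normal -0.371 0.743 -0.557
  outer loop
   vertex 2.5 5.0 1.0
   vertex 0.0 4.5 2.0
   vertex 0.5 5.5 3.0
  endloop
 endfacet
 facet normal 0.608 0.769 0.197
  outer loop
   vertex 2.5 5.0 1.0
   vertex 5.0 2.0 5.0
   vertex 5.5 2.5 1.5
  endloop
 endfacet
 facet normal 0.500 0.813 0.297
  outer loop
   vertex 2.5 5.0 1.0
   vertex 0.5 5.5 3.0
   vertex 5.0 2.0 5.0
  endloop
 endfacet
 facet normal -0.426 -0.640 0.640
  outer loop
   vertex 2.0 3.0 4.0
   vertex 0.5 1.0 1.0
   vertex 5.0 2.0 5.0
  endloop
 endfacet
 facet normal -0.236 0.236 0.943
  outer loop
   vertex 2.0 3.0 4.0
   vertex 5.0 2.0 5.0
   vertex 0.5 5.5 3.0
  endloop
 endfacet
 facet normal -0.775 -0.274 0.570
  outer loop
   vertex 2.0 3.0 4.0
   vertex 0.0 4.5 2.0
   vertex 0.5 1.0 1.0
  endloop
 endfacet
 facet normal -0.767 -0.219 0.603
  outer loop
   vertex 2.0 3.0 4.0
   vertex 0.5 5.5 3.0
   vertex 0.0 4.5 2.0
  endloop
 endfacet
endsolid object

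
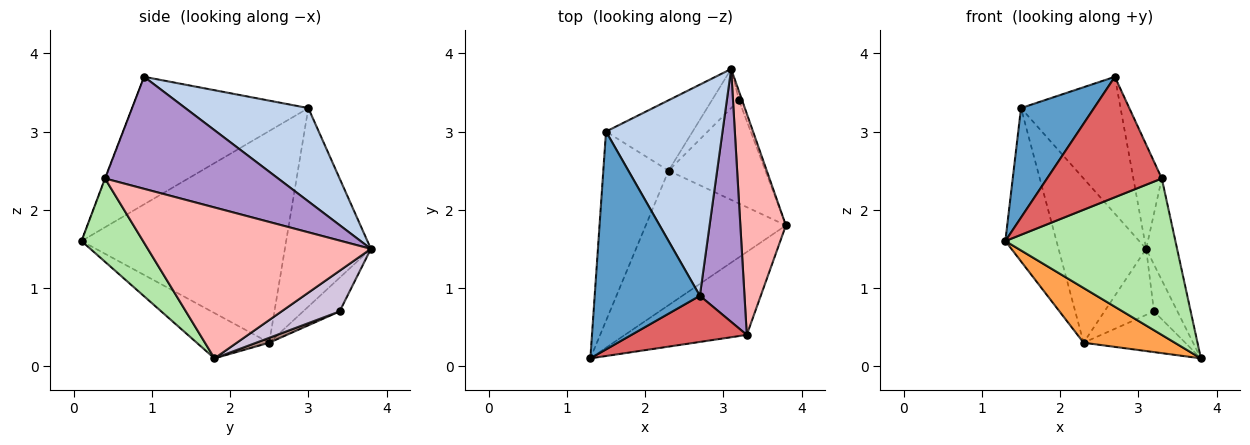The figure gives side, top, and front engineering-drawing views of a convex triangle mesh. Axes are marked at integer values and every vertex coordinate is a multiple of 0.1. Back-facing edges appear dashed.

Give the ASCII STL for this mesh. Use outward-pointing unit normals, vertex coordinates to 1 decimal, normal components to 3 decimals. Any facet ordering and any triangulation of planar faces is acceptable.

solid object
 facet normal -0.735 -0.305 0.606
  outer loop
   vertex 1.5 3.0 3.3
   vertex 1.3 0.1 1.6
   vertex 2.7 0.9 3.7
  endloop
 endfacet
 facet normal 0.558 0.451 0.696
  outer loop
   vertex 1.5 3.0 3.3
   vertex 2.7 0.9 3.7
   vertex 3.1 3.8 1.5
  endloop
 endfacet
 facet normal -0.287 -0.361 -0.887
  outer loop
   vertex 2.3 2.5 0.3
   vertex 3.8 1.8 0.1
   vertex 1.3 0.1 1.6
  endloop
 endfacet
 facet normal -0.930 0.232 -0.287
  outer loop
   vertex 2.3 2.5 0.3
   vertex 1.3 0.1 1.6
   vertex 1.5 3.0 3.3
  endloop
 endfacet
 facet normal -0.670 0.682 -0.292
  outer loop
   vertex 2.3 2.5 0.3
   vertex 1.5 3.0 3.3
   vertex 3.1 3.8 1.5
  endloop
 endfacet
 facet normal 0.305 -0.842 -0.446
  outer loop
   vertex 3.3 0.4 2.4
   vertex 1.3 0.1 1.6
   vertex 3.8 1.8 0.1
  endloop
 endfacet
 facet normal -0.003 -0.934 0.358
  outer loop
   vertex 3.3 0.4 2.4
   vertex 2.7 0.9 3.7
   vertex 1.3 0.1 1.6
  endloop
 endfacet
 facet normal 0.949 0.132 0.286
  outer loop
   vertex 3.3 0.4 2.4
   vertex 3.8 1.8 0.1
   vertex 3.1 3.8 1.5
  endloop
 endfacet
 facet normal 0.918 0.151 0.366
  outer loop
   vertex 3.3 0.4 2.4
   vertex 3.1 3.8 1.5
   vertex 2.7 0.9 3.7
  endloop
 endfacet
 facet normal 0.925 0.374 -0.071
  outer loop
   vertex 3.2 3.4 0.7
   vertex 3.1 3.8 1.5
   vertex 3.8 1.8 0.1
  endloop
 endfacet
 facet normal 0.047 0.366 -0.929
  outer loop
   vertex 3.2 3.4 0.7
   vertex 3.8 1.8 0.1
   vertex 2.3 2.5 0.3
  endloop
 endfacet
 facet normal -0.535 0.727 -0.430
  outer loop
   vertex 3.2 3.4 0.7
   vertex 2.3 2.5 0.3
   vertex 3.1 3.8 1.5
  endloop
 endfacet
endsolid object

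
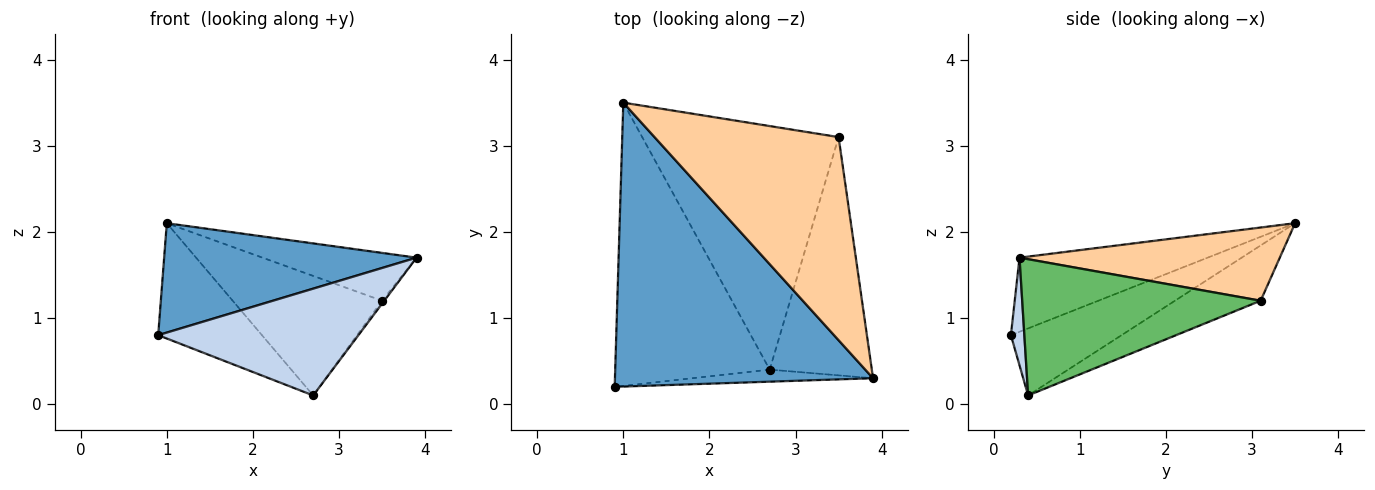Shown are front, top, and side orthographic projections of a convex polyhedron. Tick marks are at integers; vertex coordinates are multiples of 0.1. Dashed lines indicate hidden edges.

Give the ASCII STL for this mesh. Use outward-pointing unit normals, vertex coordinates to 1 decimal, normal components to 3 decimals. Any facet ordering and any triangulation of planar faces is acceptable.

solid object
 facet normal -0.259 -0.347 0.901
  outer loop
   vertex 1.0 3.5 2.1
   vertex 0.9 0.2 0.8
   vertex 3.9 0.3 1.7
  endloop
 endfacet
 facet normal 0.067 -0.991 -0.112
  outer loop
   vertex 2.7 0.4 0.1
   vertex 3.9 0.3 1.7
   vertex 0.9 0.2 0.8
  endloop
 endfacet
 facet normal -0.373 0.350 -0.859
  outer loop
   vertex 2.7 0.4 0.1
   vertex 0.9 0.2 0.8
   vertex 1.0 3.5 2.1
  endloop
 endfacet
 facet normal 0.361 0.214 0.908
  outer loop
   vertex 3.5 3.1 1.2
   vertex 1.0 3.5 2.1
   vertex 3.9 0.3 1.7
  endloop
 endfacet
 facet normal 0.800 0.007 -0.600
  outer loop
   vertex 3.5 3.1 1.2
   vertex 3.9 0.3 1.7
   vertex 2.7 0.4 0.1
  endloop
 endfacet
 facet normal -0.245 0.427 -0.870
  outer loop
   vertex 3.5 3.1 1.2
   vertex 2.7 0.4 0.1
   vertex 1.0 3.5 2.1
  endloop
 endfacet
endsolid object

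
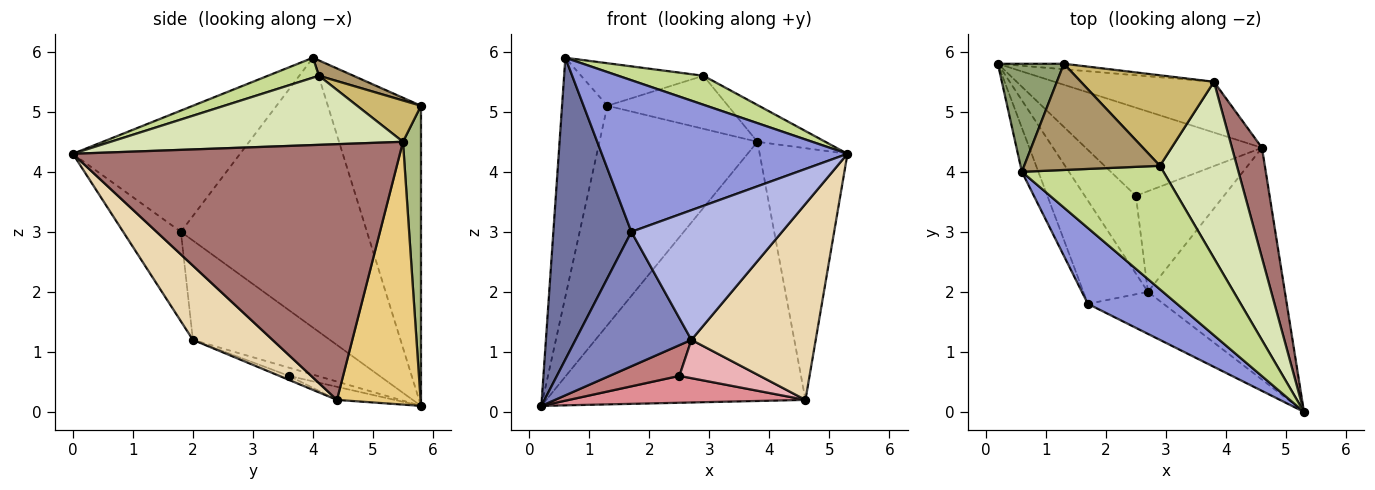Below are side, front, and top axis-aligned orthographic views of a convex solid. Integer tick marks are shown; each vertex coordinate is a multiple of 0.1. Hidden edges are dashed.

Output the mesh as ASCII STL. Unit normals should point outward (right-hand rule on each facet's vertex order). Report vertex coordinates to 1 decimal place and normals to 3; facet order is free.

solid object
 facet normal -0.921 -0.386 -0.056
  outer loop
   vertex 1.7 1.8 3.0
   vertex 0.6 4.0 5.9
   vertex 0.2 5.8 0.1
  endloop
 endfacet
 facet normal -0.684 -0.579 -0.444
  outer loop
   vertex 1.7 1.8 3.0
   vertex 0.2 5.8 0.1
   vertex 2.7 2.0 1.2
  endloop
 endfacet
 facet normal -0.520 -0.764 0.382
  outer loop
   vertex 1.7 1.8 3.0
   vertex 5.3 0.0 4.3
   vertex 0.6 4.0 5.9
  endloop
 endfacet
 facet normal -0.342 -0.894 -0.290
  outer loop
   vertex 1.7 1.8 3.0
   vertex 2.7 2.0 1.2
   vertex 5.3 0.0 4.3
  endloop
 endfacet
 facet normal -0.882 0.429 0.194
  outer loop
   vertex 1.3 5.8 5.1
   vertex 0.2 5.8 0.1
   vertex 0.6 4.0 5.9
  endloop
 endfacet
 facet normal 0.113 0.993 -0.025
  outer loop
   vertex 1.3 5.8 5.1
   vertex 3.8 5.5 4.5
   vertex 0.2 5.8 0.1
  endloop
 endfacet
 facet normal 0.136 -0.226 0.965
  outer loop
   vertex 2.9 4.1 5.6
   vertex 0.6 4.0 5.9
   vertex 5.3 0.0 4.3
  endloop
 endfacet
 facet normal 0.660 0.153 0.735
  outer loop
   vertex 2.9 4.1 5.6
   vertex 5.3 0.0 4.3
   vertex 3.8 5.5 4.5
  endloop
 endfacet
 facet normal 0.104 0.370 0.923
  outer loop
   vertex 2.9 4.1 5.6
   vertex 1.3 5.8 5.1
   vertex 0.6 4.0 5.9
  endloop
 endfacet
 facet normal 0.259 0.489 0.833
  outer loop
   vertex 2.9 4.1 5.6
   vertex 3.8 5.5 4.5
   vertex 1.3 5.8 5.1
  endloop
 endfacet
 facet normal 0.302 0.936 -0.183
  outer loop
   vertex 4.6 4.4 0.2
   vertex 0.2 5.8 0.1
   vertex 3.8 5.5 4.5
  endloop
 endfacet
 facet normal 0.382 -0.597 -0.706
  outer loop
   vertex 4.6 4.4 0.2
   vertex 5.3 0.0 4.3
   vertex 2.7 2.0 1.2
  endloop
 endfacet
 facet normal 0.960 0.258 0.113
  outer loop
   vertex 4.6 4.4 0.2
   vertex 3.8 5.5 4.5
   vertex 5.3 0.0 4.3
  endloop
 endfacet
 facet normal -0.148 -0.363 -0.920
  outer loop
   vertex 2.5 3.6 0.6
   vertex 2.7 2.0 1.2
   vertex 0.2 5.8 0.1
  endloop
 endfacet
 facet normal -0.071 -0.291 -0.954
  outer loop
   vertex 2.5 3.6 0.6
   vertex 0.2 5.8 0.1
   vertex 4.6 4.4 0.2
  endloop
 endfacet
 facet normal -0.042 -0.355 -0.934
  outer loop
   vertex 2.5 3.6 0.6
   vertex 4.6 4.4 0.2
   vertex 2.7 2.0 1.2
  endloop
 endfacet
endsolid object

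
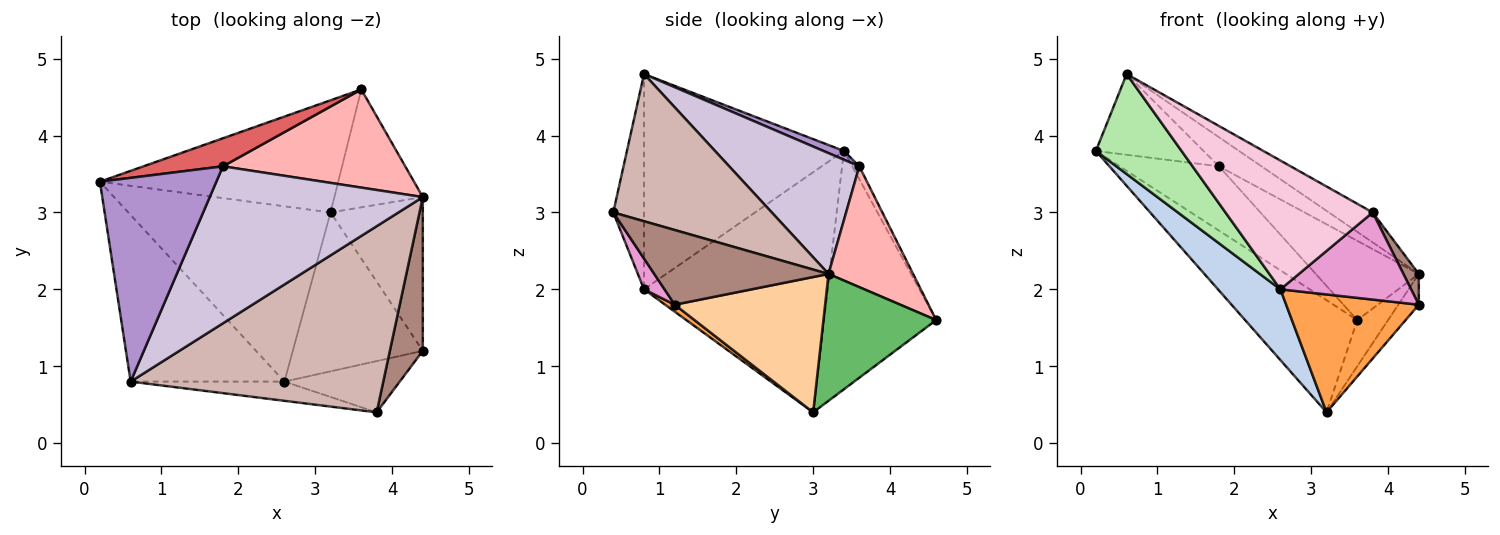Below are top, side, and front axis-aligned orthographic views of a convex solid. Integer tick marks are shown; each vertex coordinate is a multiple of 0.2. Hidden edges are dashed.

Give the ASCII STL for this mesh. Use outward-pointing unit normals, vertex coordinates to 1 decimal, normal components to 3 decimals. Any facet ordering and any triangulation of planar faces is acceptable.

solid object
 facet normal -0.577 0.577 -0.577
  outer loop
   vertex 3.2 3.0 0.4
   vertex 0.2 3.4 3.8
   vertex 3.6 4.6 1.6
  endloop
 endfacet
 facet normal -0.740 -0.252 -0.624
  outer loop
   vertex 2.6 0.8 2.0
   vertex 0.2 3.4 3.8
   vertex 3.2 3.0 0.4
  endloop
 endfacet
 facet normal 0.043 -0.595 -0.802
  outer loop
   vertex 2.6 0.8 2.0
   vertex 3.2 3.0 0.4
   vertex 4.4 1.2 1.8
  endloop
 endfacet
 facet normal 0.821 0.112 -0.560
  outer loop
   vertex 4.4 3.2 2.2
   vertex 4.4 1.2 1.8
   vertex 3.2 3.0 0.4
  endloop
 endfacet
 facet normal 0.801 0.218 -0.558
  outer loop
   vertex 4.4 3.2 2.2
   vertex 3.2 3.0 0.4
   vertex 3.6 4.6 1.6
  endloop
 endfacet
 facet normal -0.768 -0.329 -0.549
  outer loop
   vertex 0.6 0.8 4.8
   vertex 0.2 3.4 3.8
   vertex 2.6 0.8 2.0
  endloop
 endfacet
 facet normal -0.064 0.915 0.399
  outer loop
   vertex 1.8 3.6 3.6
   vertex 3.6 4.6 1.6
   vertex 0.2 3.4 3.8
  endloop
 endfacet
 facet normal 0.458 0.558 0.692
  outer loop
   vertex 1.8 3.6 3.6
   vertex 4.4 3.2 2.2
   vertex 3.6 4.6 1.6
  endloop
 endfacet
 facet normal 0.070 0.367 0.927
  outer loop
   vertex 1.8 3.6 3.6
   vertex 0.2 3.4 3.8
   vertex 0.6 0.8 4.8
  endloop
 endfacet
 facet normal 0.487 0.159 0.859
  outer loop
   vertex 1.8 3.6 3.6
   vertex 0.6 0.8 4.8
   vertex 4.4 3.2 2.2
  endloop
 endfacet
 facet normal 0.912 -0.080 0.402
  outer loop
   vertex 3.8 0.4 3.0
   vertex 4.4 1.2 1.8
   vertex 4.4 3.2 2.2
  endloop
 endfacet
 facet normal 0.499 0.138 0.856
  outer loop
   vertex 3.8 0.4 3.0
   vertex 4.4 3.2 2.2
   vertex 0.6 0.8 4.8
  endloop
 endfacet
 facet normal 0.134 -0.854 -0.502
  outer loop
   vertex 3.8 0.4 3.0
   vertex 2.6 0.8 2.0
   vertex 4.4 1.2 1.8
  endloop
 endfacet
 facet normal -0.202 -0.969 -0.145
  outer loop
   vertex 3.8 0.4 3.0
   vertex 0.6 0.8 4.8
   vertex 2.6 0.8 2.0
  endloop
 endfacet
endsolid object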